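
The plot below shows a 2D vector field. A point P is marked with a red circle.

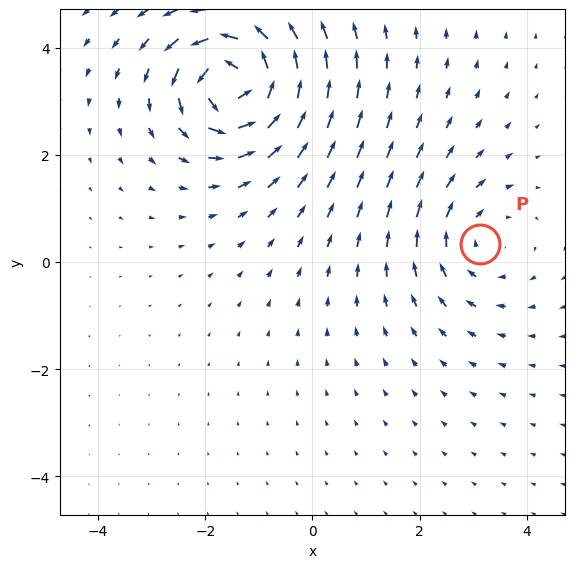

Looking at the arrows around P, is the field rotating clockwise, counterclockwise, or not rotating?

Near P at (3.1, 0.3) the arrows circulate clockwise. The curl (z-component) there is about -3; negative curl means clockwise rotation.

clockwise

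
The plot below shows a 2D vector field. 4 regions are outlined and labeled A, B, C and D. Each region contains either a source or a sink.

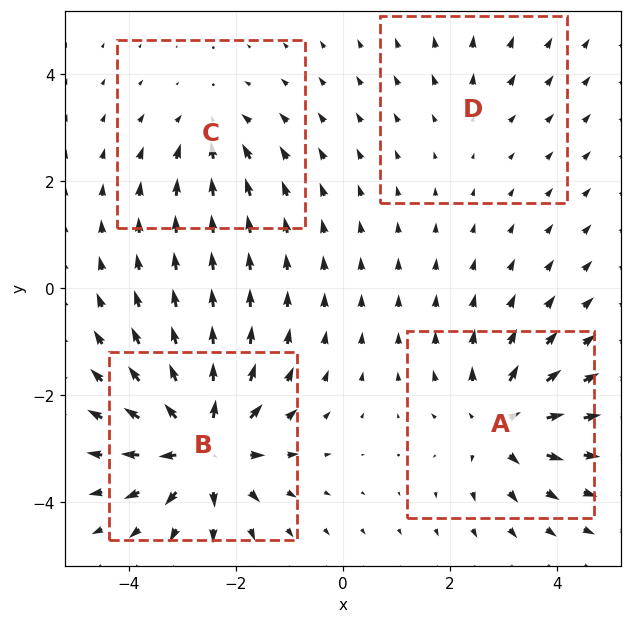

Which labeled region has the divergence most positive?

B

Divergence at each region's feature centre — A: about +6, B: about +8, C: about -4, D: about +2. Region B is most positive.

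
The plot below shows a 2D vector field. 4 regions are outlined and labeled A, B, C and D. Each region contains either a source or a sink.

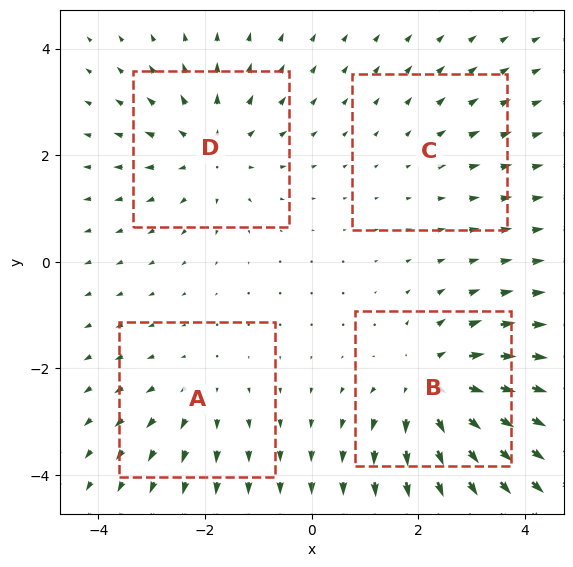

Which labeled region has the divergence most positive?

Divergence at each region's feature centre — A: about +3, B: about +6, C: about +2, D: about +4. Region B is most positive.

B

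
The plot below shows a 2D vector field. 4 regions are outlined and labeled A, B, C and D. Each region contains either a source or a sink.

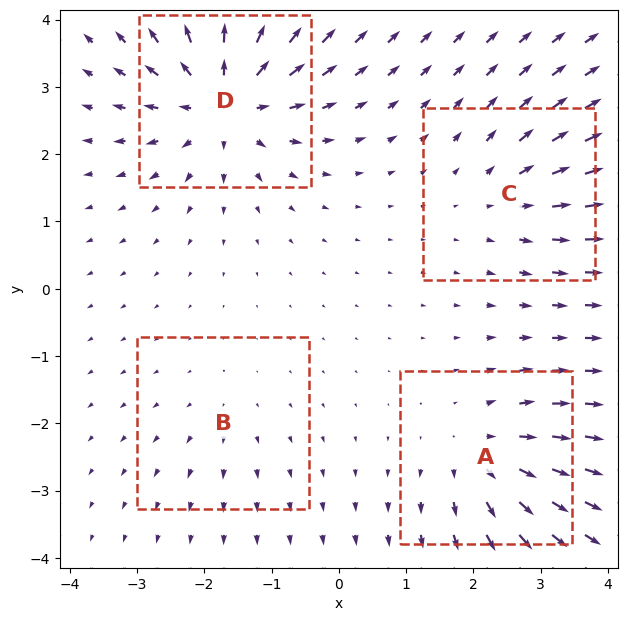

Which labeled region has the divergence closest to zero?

Divergence at each region's feature centre — A: about +5, B: about +2, C: about +4, D: about +8. Region B is closest to zero.

B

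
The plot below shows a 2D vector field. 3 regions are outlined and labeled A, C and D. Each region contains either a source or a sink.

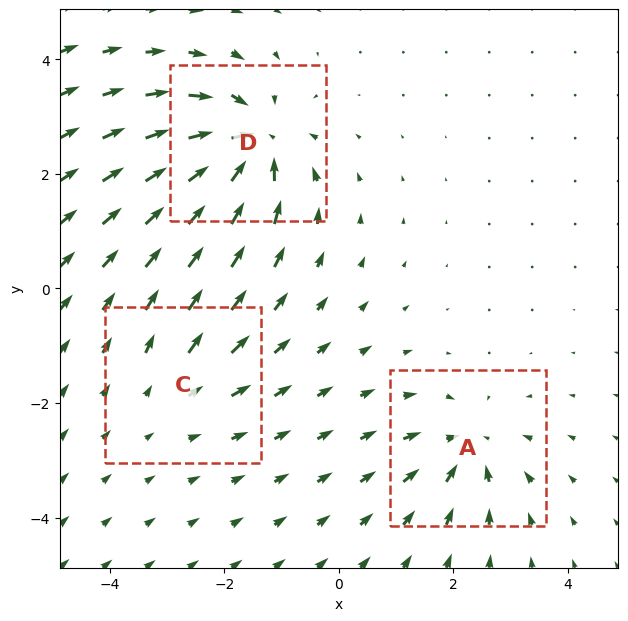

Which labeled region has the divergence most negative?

D

Divergence at each region's feature centre — A: about -4, C: about +2, D: about -6. Region D is most negative.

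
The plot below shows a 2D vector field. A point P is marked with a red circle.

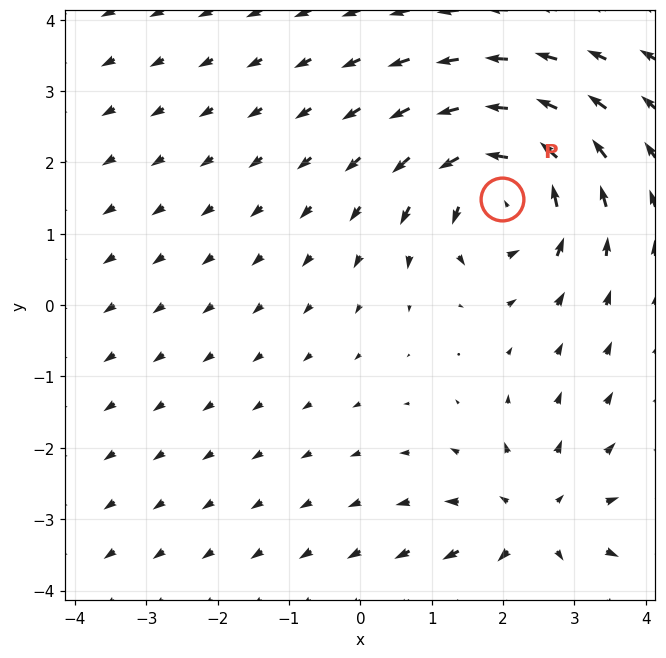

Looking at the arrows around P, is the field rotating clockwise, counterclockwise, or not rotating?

counterclockwise

Near P at (2.0, 1.5) the arrows circulate counterclockwise. The curl (z-component) there is about +6; positive curl means counterclockwise rotation.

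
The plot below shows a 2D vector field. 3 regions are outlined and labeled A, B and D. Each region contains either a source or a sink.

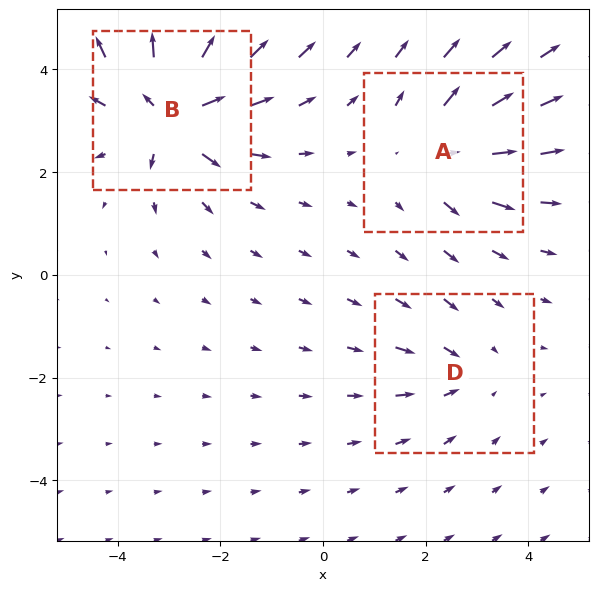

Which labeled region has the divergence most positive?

Divergence at each region's feature centre — A: about +4, B: about +6, D: about -2. Region B is most positive.

B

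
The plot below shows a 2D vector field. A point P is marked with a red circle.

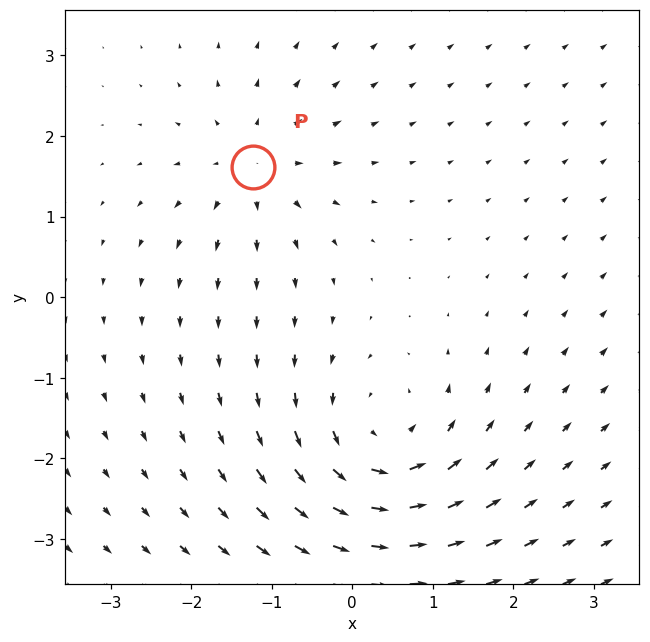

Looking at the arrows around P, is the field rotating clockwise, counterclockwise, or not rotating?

not rotating

Near P at (-1.2, 1.6) the arrows show no circulation. The curl there is ≈0.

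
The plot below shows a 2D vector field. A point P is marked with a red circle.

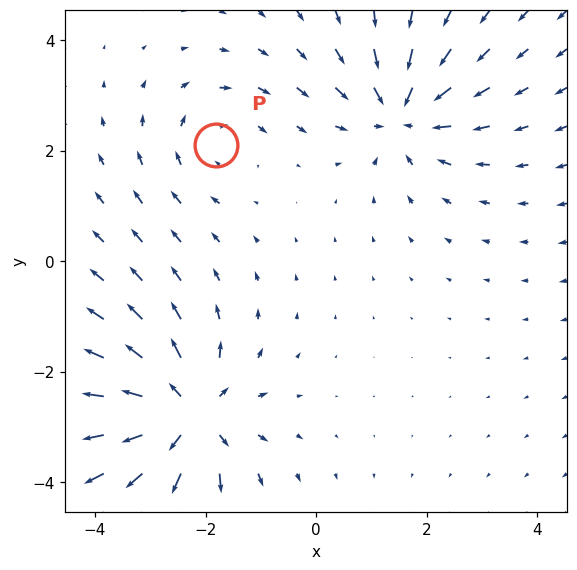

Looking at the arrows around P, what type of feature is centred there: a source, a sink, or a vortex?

vortex

At P (-1.8, 2.1) the arrows circulate clockwise. Divergence ≈0, curl about -3 — near-zero divergence with nonzero curl is a vortex.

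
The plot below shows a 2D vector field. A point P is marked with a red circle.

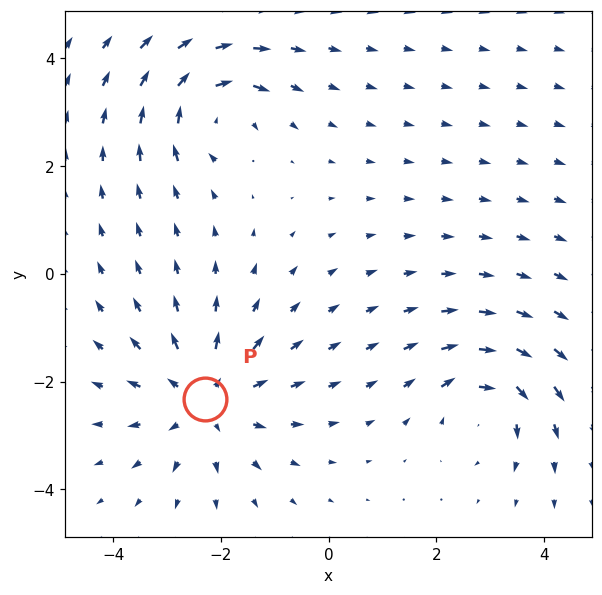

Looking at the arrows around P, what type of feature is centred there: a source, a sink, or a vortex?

At P (-2.3, -2.3) the arrows spread outward. Divergence about +4, curl ≈0 — positive divergence with near-zero curl is a source.

source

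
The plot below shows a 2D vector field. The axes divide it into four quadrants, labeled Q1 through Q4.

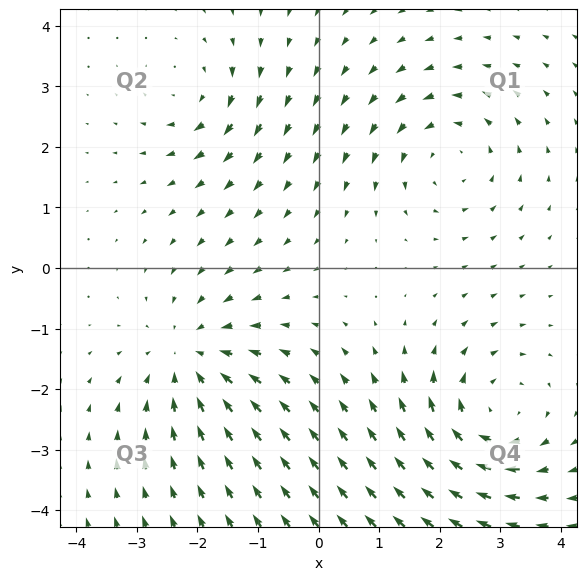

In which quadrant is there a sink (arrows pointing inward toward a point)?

Q3

The sink sits at approximately (-2.1, -1.5), which lies in quadrant Q3. The divergence there is about -4, negative as expected for a sink.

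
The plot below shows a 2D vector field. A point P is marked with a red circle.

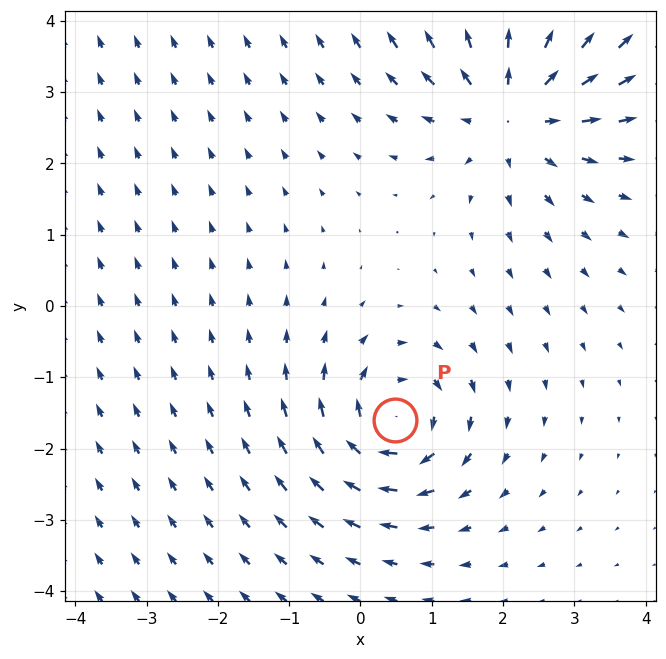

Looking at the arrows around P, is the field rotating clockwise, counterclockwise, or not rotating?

clockwise

Near P at (0.5, -1.6) the arrows circulate clockwise. The curl (z-component) there is about -5; negative curl means clockwise rotation.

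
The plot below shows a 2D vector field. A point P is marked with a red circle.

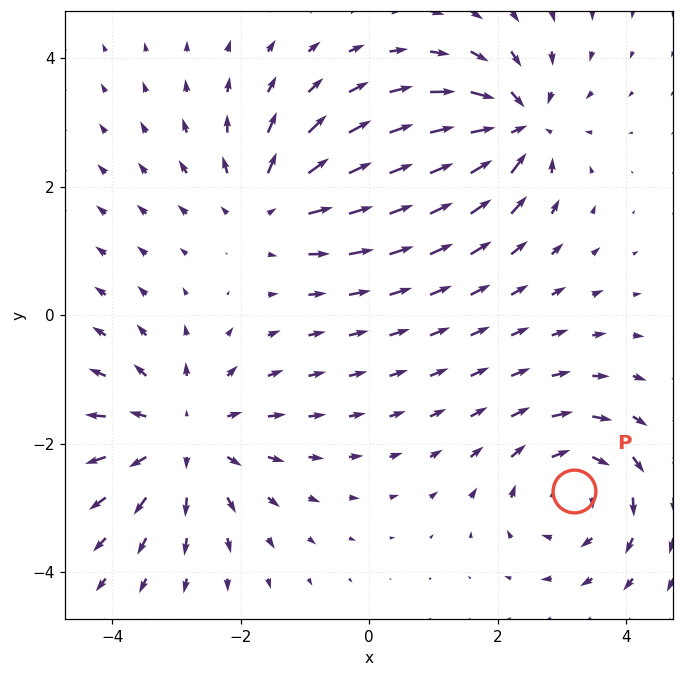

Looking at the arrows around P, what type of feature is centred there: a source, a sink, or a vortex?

At P (3.2, -2.7) the arrows circulate clockwise. Divergence ≈0, curl about -4 — near-zero divergence with nonzero curl is a vortex.

vortex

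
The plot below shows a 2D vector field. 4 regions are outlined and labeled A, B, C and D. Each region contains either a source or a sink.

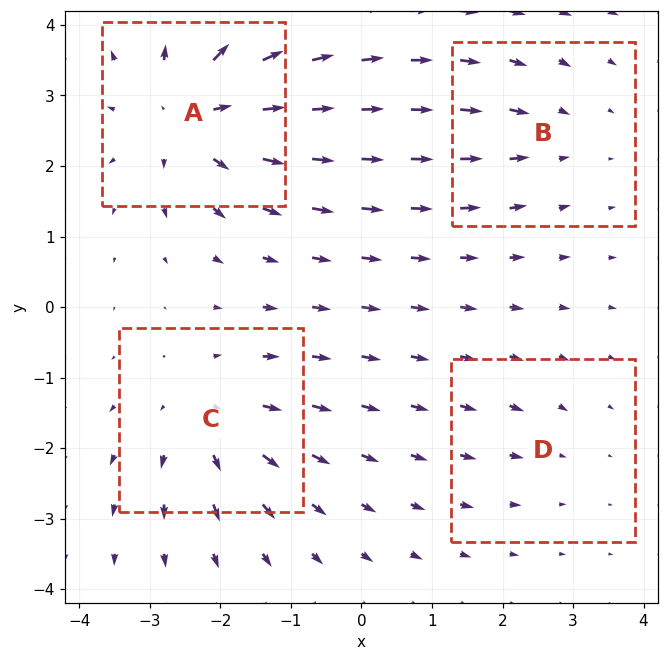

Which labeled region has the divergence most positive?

Divergence at each region's feature centre — A: about +7, B: about -3, C: about +5, D: about -2. Region A is most positive.

A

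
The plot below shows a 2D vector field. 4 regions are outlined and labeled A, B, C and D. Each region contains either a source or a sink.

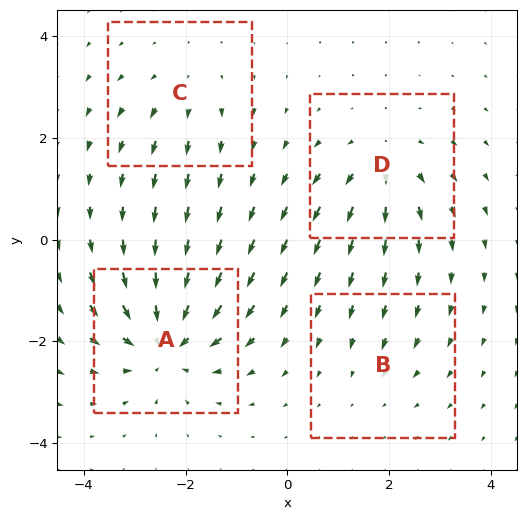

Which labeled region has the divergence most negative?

A

Divergence at each region's feature centre — A: about -7, B: about -2, C: about +3, D: about +5. Region A is most negative.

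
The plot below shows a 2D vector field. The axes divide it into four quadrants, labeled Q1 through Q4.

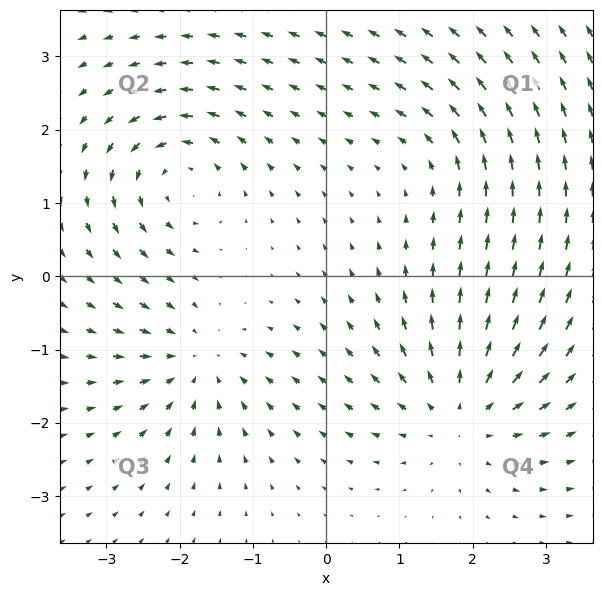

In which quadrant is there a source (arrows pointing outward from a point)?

The source sits at approximately (1.8, -1.9), which lies in quadrant Q4. The divergence there is about +5, positive as expected for a source.

Q4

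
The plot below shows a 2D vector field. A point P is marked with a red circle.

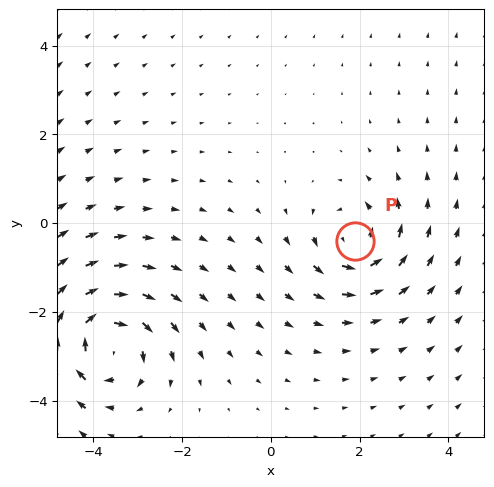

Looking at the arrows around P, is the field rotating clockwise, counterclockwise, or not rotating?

Near P at (1.9, -0.4) the arrows circulate counterclockwise. The curl (z-component) there is about +4; positive curl means counterclockwise rotation.

counterclockwise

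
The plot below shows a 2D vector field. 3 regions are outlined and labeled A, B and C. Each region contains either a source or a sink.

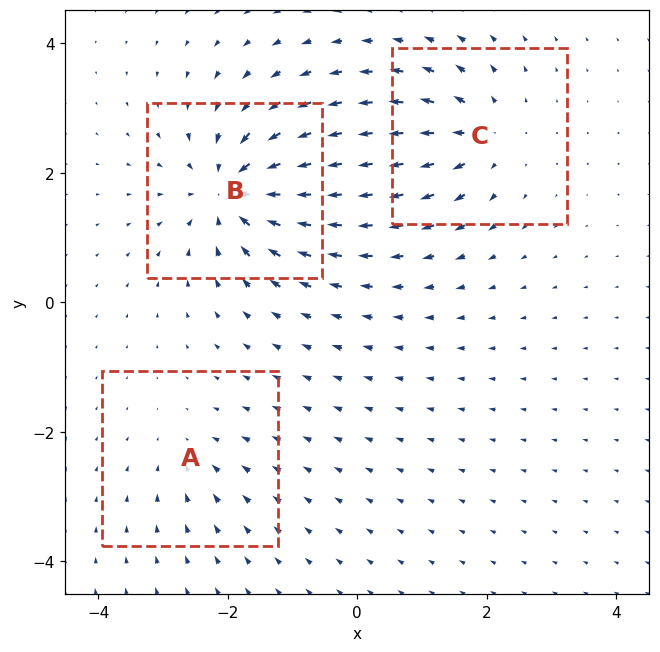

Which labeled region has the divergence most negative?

Divergence at each region's feature centre — A: about -2, B: about -6, C: about +4. Region B is most negative.

B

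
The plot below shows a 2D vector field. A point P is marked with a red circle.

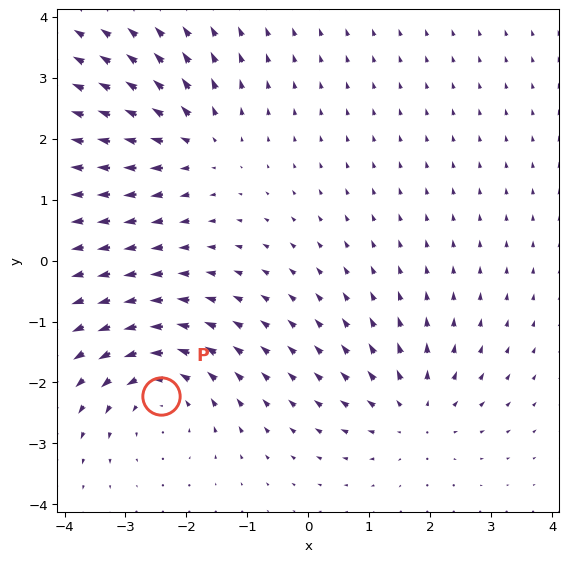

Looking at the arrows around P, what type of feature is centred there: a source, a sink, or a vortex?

vortex

At P (-2.4, -2.2) the arrows circulate counterclockwise. Divergence ≈0, curl about +5 — near-zero divergence with nonzero curl is a vortex.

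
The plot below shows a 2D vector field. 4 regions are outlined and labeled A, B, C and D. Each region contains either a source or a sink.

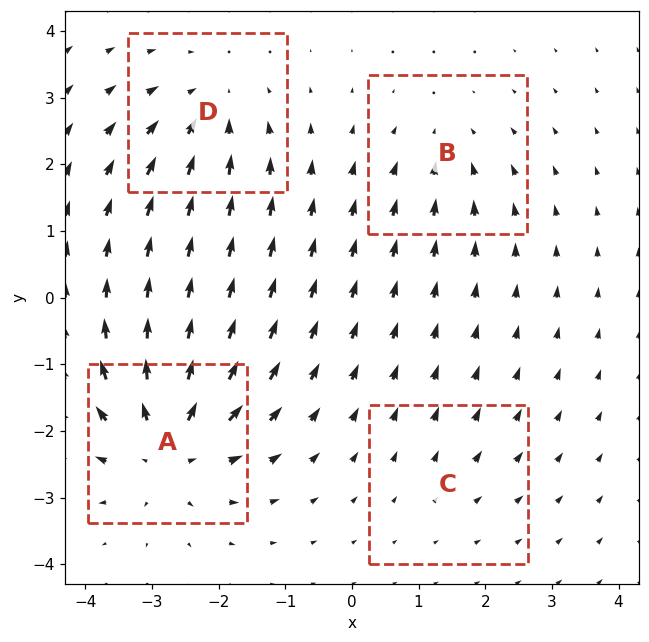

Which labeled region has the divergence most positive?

Divergence at each region's feature centre — A: about +7, B: about -3, C: about +2, D: about -5. Region A is most positive.

A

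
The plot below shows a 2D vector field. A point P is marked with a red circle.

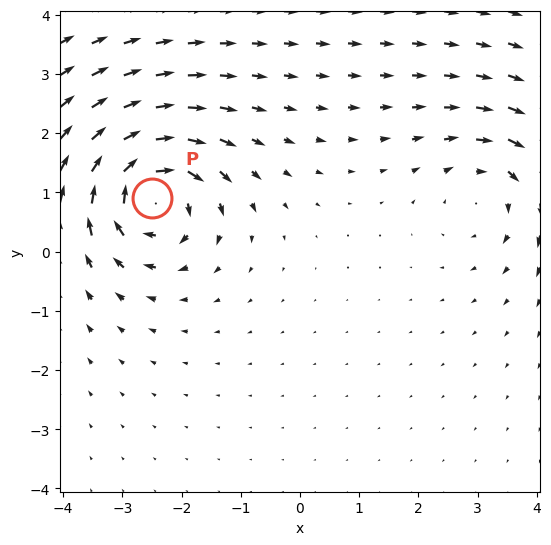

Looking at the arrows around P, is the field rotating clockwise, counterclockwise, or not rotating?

clockwise

Near P at (-2.5, 0.9) the arrows circulate clockwise. The curl (z-component) there is about -7; negative curl means clockwise rotation.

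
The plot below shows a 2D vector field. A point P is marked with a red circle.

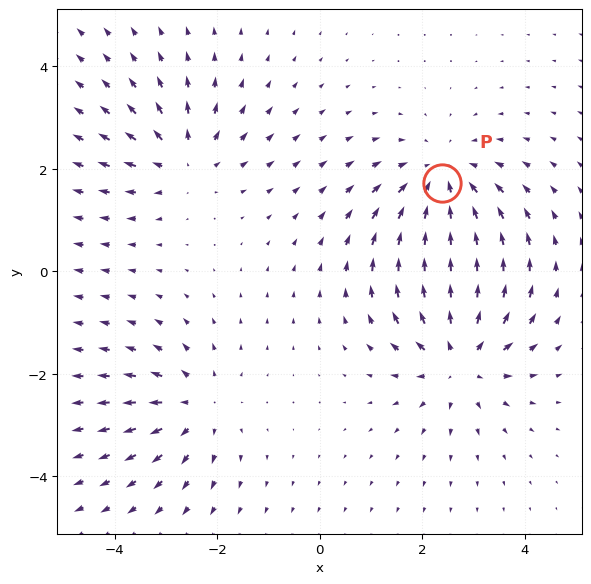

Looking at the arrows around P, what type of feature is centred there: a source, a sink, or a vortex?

sink

At P (2.4, 1.7) the arrows converge inward. Divergence about -4, curl ≈0 — negative divergence with near-zero curl is a sink.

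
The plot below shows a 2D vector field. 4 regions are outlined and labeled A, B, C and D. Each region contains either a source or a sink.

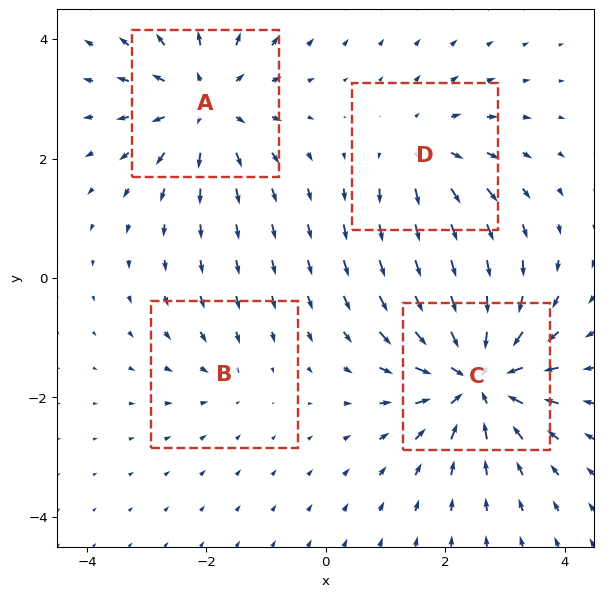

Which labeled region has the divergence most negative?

C

Divergence at each region's feature centre — A: about +5, B: about -2, C: about -7, D: about +4. Region C is most negative.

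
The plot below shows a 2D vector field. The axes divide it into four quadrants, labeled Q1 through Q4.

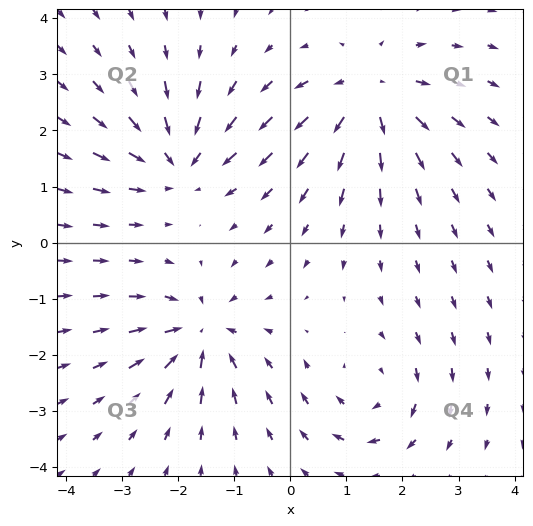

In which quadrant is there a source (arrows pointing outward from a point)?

Q1

The source sits at approximately (1.4, 2.6), which lies in quadrant Q1. The divergence there is about +5, positive as expected for a source.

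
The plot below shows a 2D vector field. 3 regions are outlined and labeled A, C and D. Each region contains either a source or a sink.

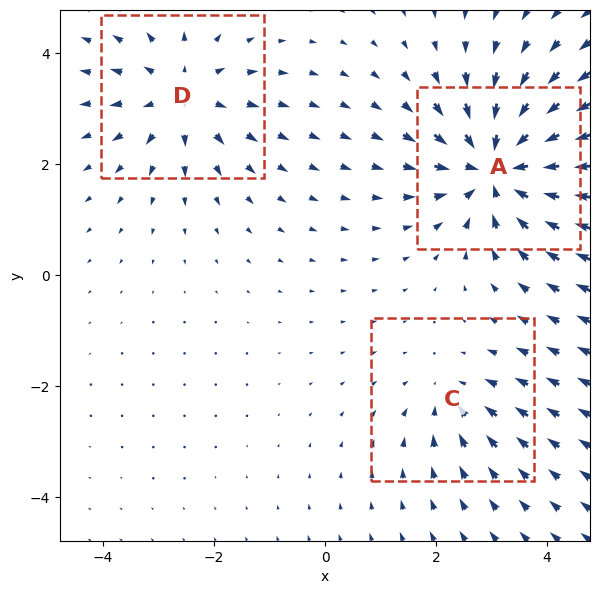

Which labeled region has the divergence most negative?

A

Divergence at each region's feature centre — A: about -5, C: about -2, D: about +3. Region A is most negative.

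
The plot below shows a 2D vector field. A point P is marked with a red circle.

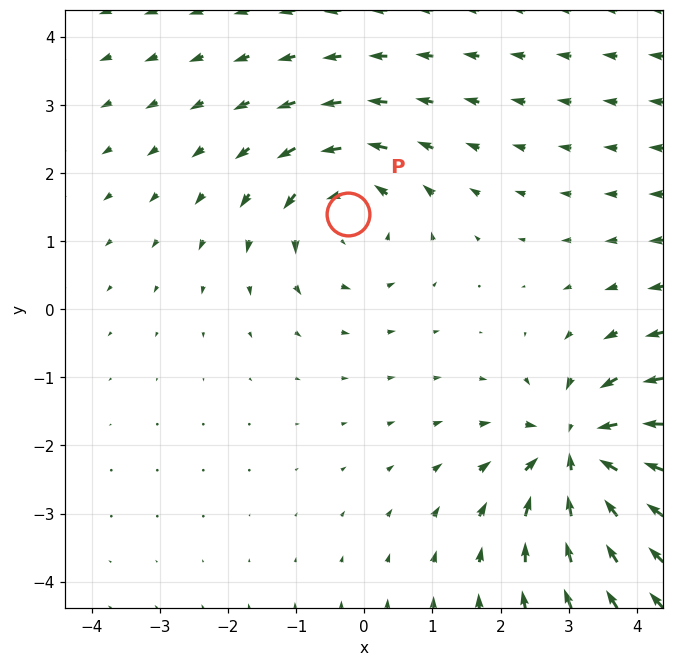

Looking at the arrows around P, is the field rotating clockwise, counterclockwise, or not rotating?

counterclockwise

Near P at (-0.2, 1.4) the arrows circulate counterclockwise. The curl (z-component) there is about +3; positive curl means counterclockwise rotation.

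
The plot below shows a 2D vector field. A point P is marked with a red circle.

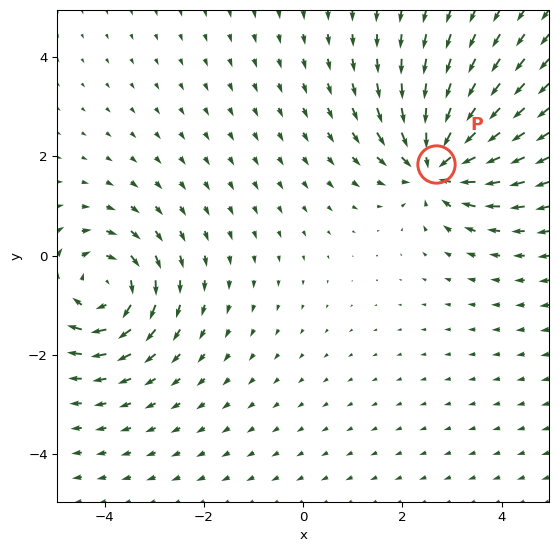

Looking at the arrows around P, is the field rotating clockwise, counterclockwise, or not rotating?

Near P at (2.7, 1.8) the arrows show no circulation. The curl there is ≈0.

not rotating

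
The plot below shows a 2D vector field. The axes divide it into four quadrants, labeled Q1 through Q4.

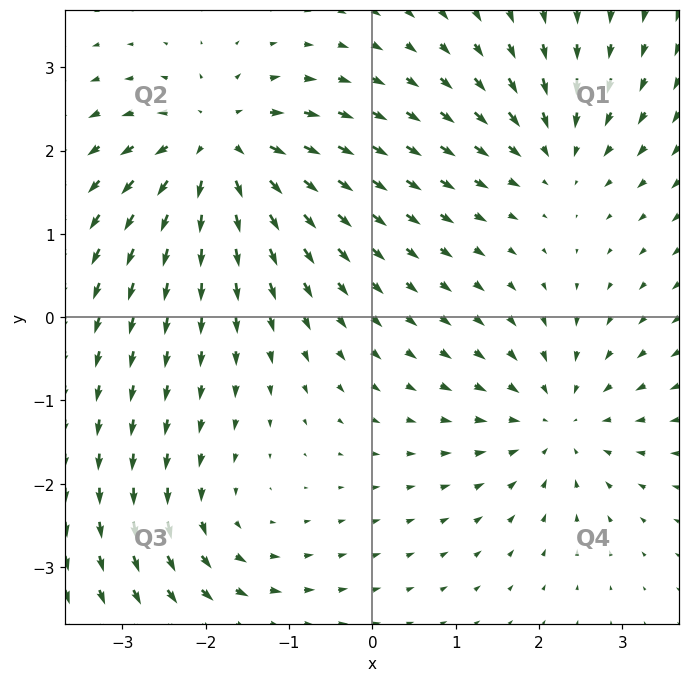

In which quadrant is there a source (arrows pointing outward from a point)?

The source sits at approximately (-1.8, 2.0), which lies in quadrant Q2. The divergence there is about +7, positive as expected for a source.

Q2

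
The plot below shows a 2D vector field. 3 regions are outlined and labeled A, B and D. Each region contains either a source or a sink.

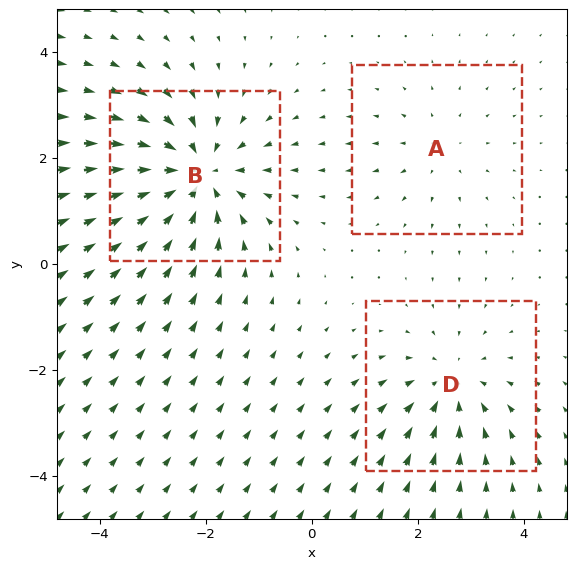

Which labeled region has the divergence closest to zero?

A

Divergence at each region's feature centre — A: about +2, B: about -5, D: about -3. Region A is closest to zero.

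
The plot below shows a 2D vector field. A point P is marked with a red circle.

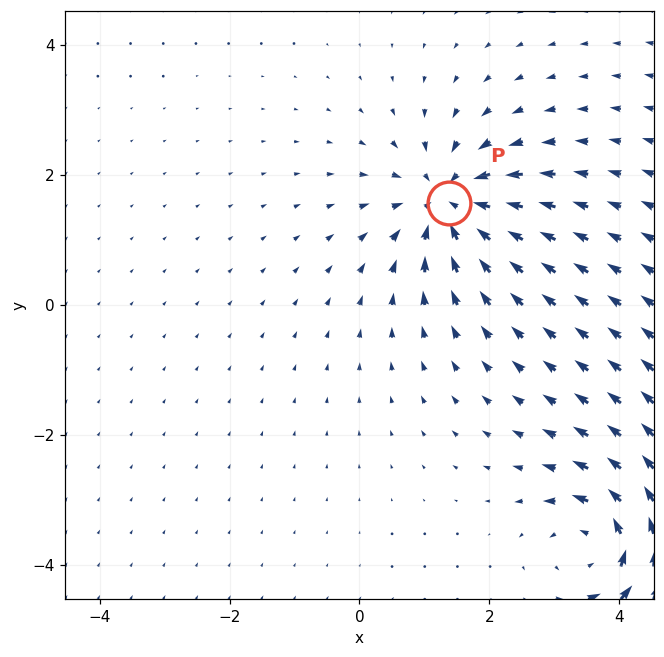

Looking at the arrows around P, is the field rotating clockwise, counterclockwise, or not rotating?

not rotating

Near P at (1.4, 1.6) the arrows show no circulation. The curl there is ≈0.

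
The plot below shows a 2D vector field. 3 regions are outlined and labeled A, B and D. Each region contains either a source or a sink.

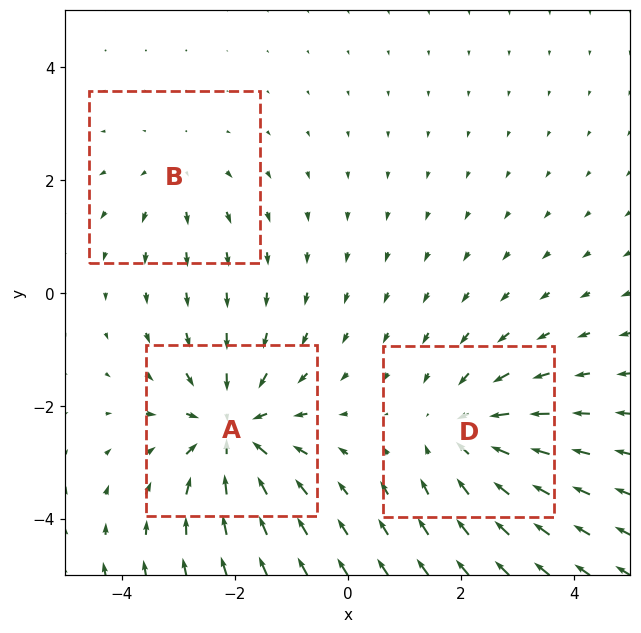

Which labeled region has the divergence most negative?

Divergence at each region's feature centre — A: about -4, B: about +2, D: about -3. Region A is most negative.

A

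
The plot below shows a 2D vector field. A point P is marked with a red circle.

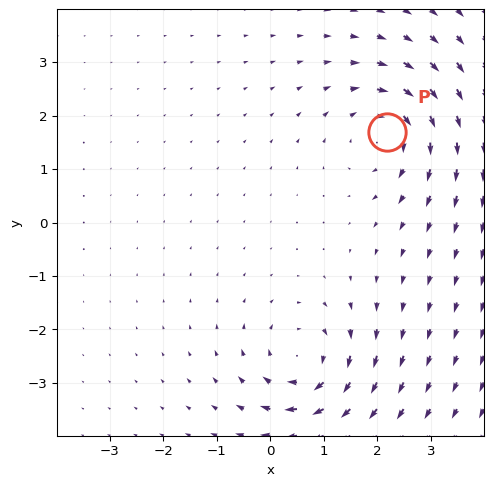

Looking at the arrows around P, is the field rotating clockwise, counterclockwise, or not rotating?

Near P at (2.2, 1.7) the arrows circulate clockwise. The curl (z-component) there is about -5; negative curl means clockwise rotation.

clockwise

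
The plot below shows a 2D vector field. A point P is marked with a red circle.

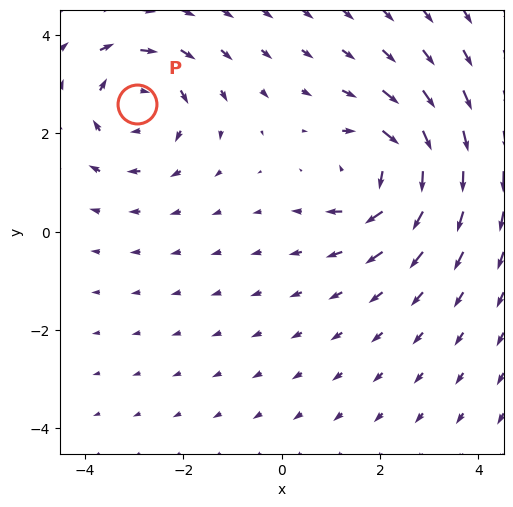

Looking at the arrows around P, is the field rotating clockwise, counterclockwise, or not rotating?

clockwise

Near P at (-2.9, 2.6) the arrows circulate clockwise. The curl (z-component) there is about -3; negative curl means clockwise rotation.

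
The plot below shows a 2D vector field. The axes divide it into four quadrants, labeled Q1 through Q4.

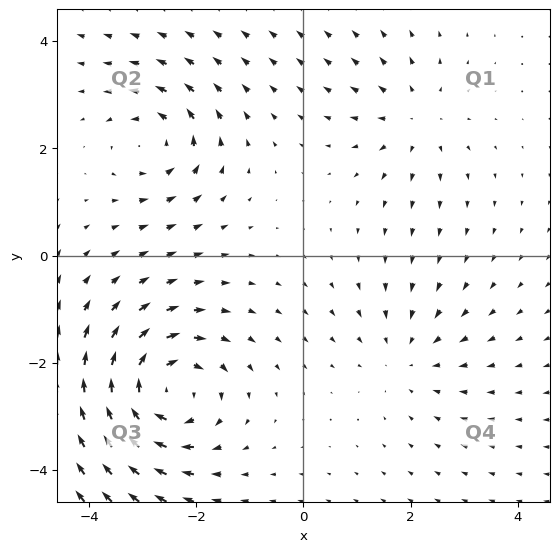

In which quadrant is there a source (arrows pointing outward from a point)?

The source sits at approximately (2.1, 2.5), which lies in quadrant Q1. The divergence there is about +3, positive as expected for a source.

Q1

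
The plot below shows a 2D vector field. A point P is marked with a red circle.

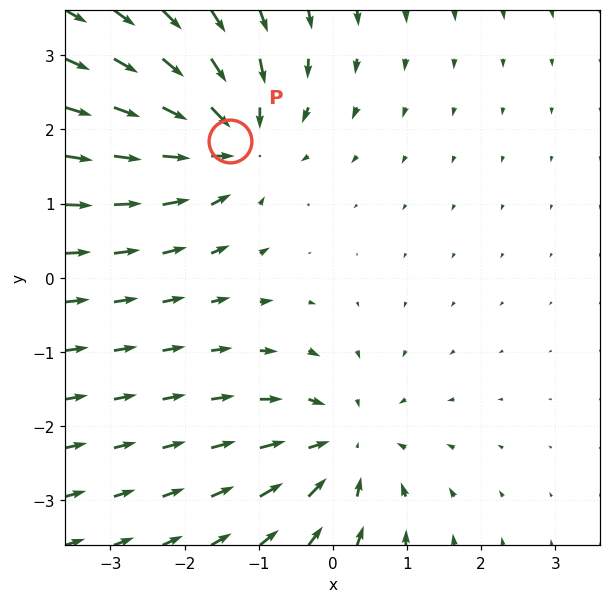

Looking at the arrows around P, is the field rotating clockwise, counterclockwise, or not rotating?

Near P at (-1.4, 1.8) the arrows show no circulation. The curl there is ≈0.

not rotating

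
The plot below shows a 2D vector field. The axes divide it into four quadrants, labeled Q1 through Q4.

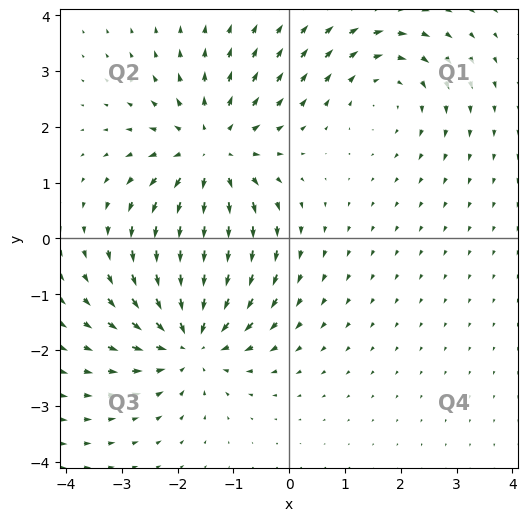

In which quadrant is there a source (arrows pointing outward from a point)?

The source sits at approximately (-1.4, 1.5), which lies in quadrant Q2. The divergence there is about +3, positive as expected for a source.

Q2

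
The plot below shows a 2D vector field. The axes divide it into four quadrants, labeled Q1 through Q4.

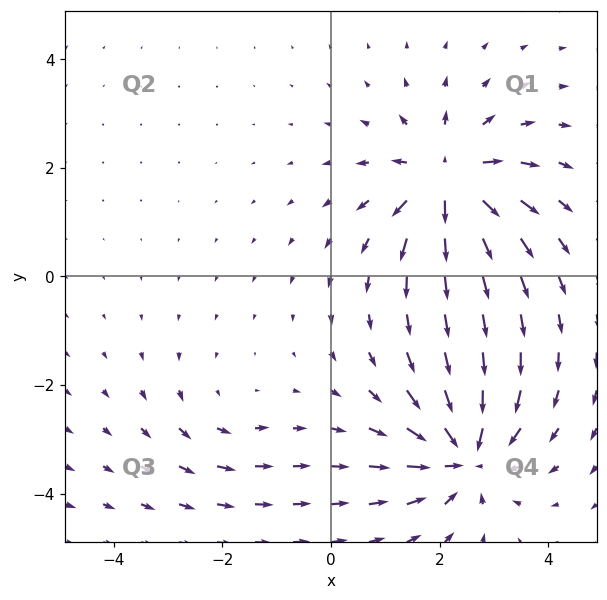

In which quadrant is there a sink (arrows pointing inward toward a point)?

The sink sits at approximately (2.5, -3.3), which lies in quadrant Q4. The divergence there is about -6, negative as expected for a sink.

Q4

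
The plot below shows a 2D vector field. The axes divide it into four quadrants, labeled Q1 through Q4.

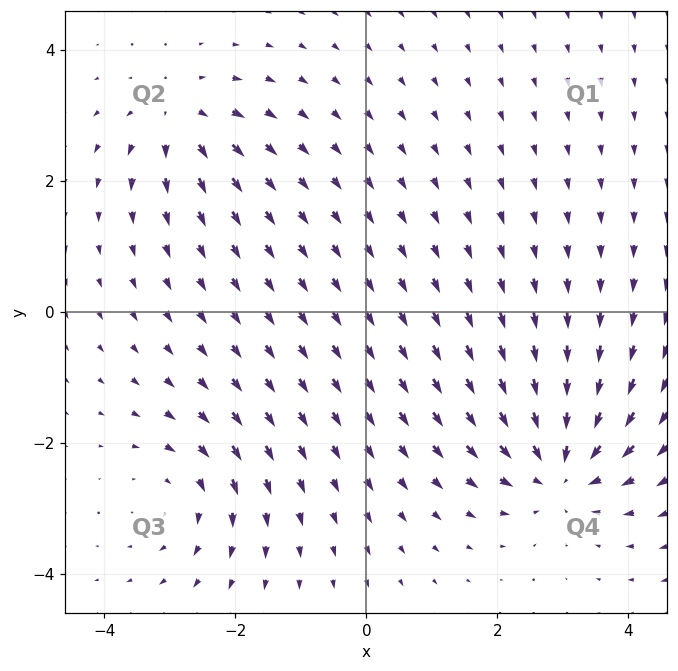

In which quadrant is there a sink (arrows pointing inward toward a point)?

Q4

The sink sits at approximately (2.9, -2.4), which lies in quadrant Q4. The divergence there is about -5, negative as expected for a sink.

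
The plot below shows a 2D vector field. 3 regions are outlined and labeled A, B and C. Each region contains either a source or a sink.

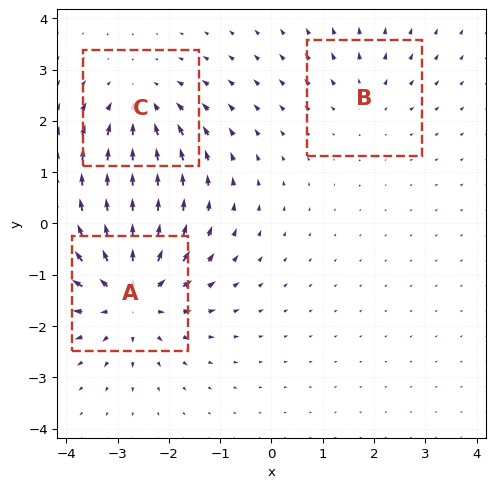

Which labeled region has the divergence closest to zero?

Divergence at each region's feature centre — A: about +5, B: about +2, C: about -3. Region B is closest to zero.

B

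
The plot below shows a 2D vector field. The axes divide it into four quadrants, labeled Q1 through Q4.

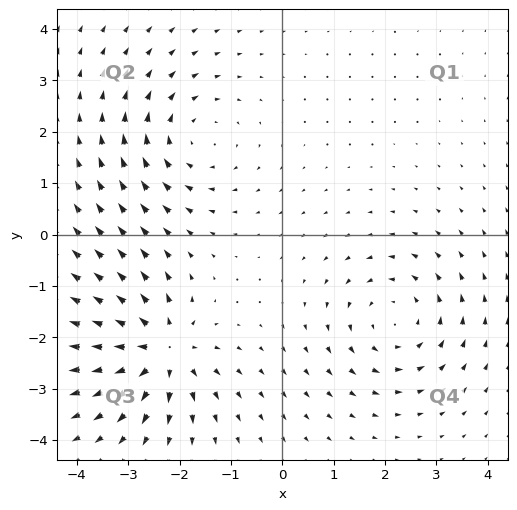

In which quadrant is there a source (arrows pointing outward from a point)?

Q3

The source sits at approximately (-2.4, -2.3), which lies in quadrant Q3. The divergence there is about +5, positive as expected for a source.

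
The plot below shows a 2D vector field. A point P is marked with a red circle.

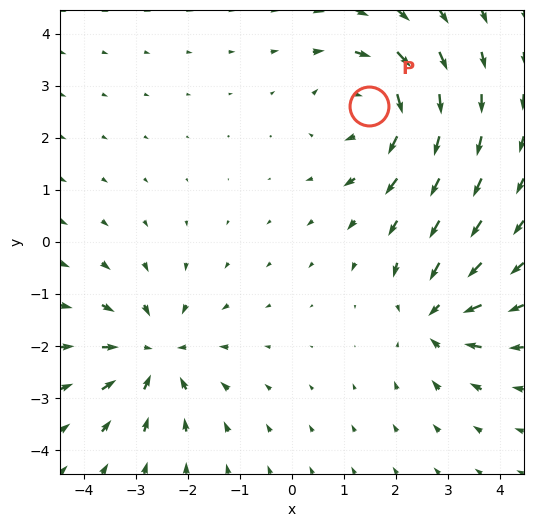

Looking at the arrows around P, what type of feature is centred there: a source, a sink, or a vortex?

vortex

At P (1.5, 2.6) the arrows circulate clockwise. Divergence ≈0, curl about -4 — near-zero divergence with nonzero curl is a vortex.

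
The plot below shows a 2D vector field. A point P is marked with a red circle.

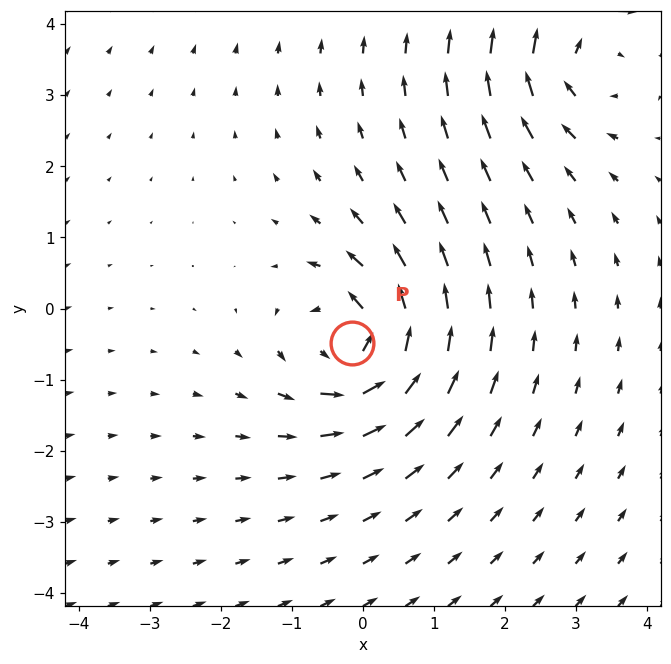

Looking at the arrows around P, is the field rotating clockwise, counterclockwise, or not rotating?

Near P at (-0.1, -0.5) the arrows circulate counterclockwise. The curl (z-component) there is about +6; positive curl means counterclockwise rotation.

counterclockwise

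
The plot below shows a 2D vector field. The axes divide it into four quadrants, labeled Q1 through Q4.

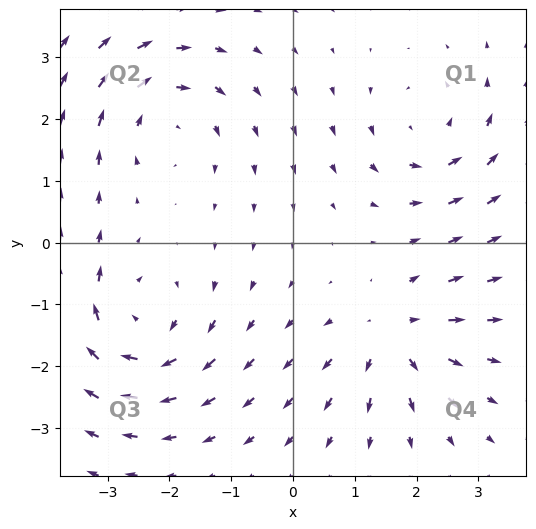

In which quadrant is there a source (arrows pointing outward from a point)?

The source sits at approximately (1.6, -1.5), which lies in quadrant Q4. The divergence there is about +4, positive as expected for a source.

Q4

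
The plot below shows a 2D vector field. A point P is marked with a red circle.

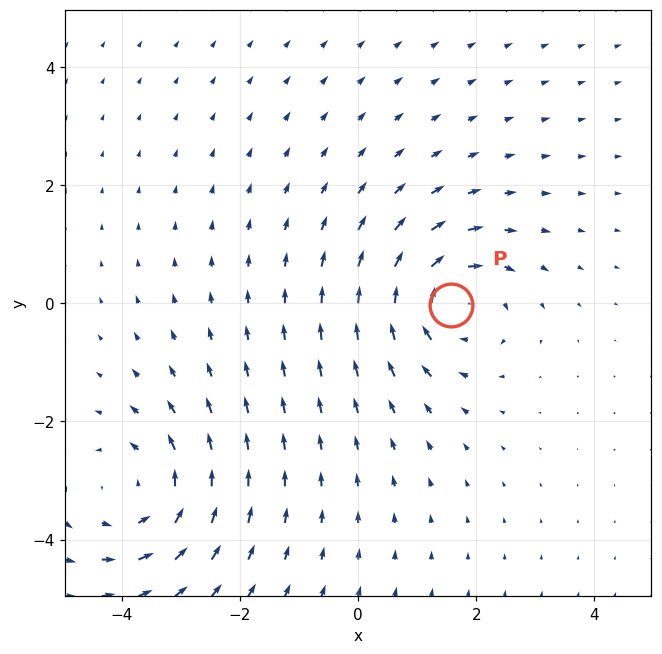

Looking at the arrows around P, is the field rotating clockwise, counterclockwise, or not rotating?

Near P at (1.6, -0.0) the arrows circulate clockwise. The curl (z-component) there is about -5; negative curl means clockwise rotation.

clockwise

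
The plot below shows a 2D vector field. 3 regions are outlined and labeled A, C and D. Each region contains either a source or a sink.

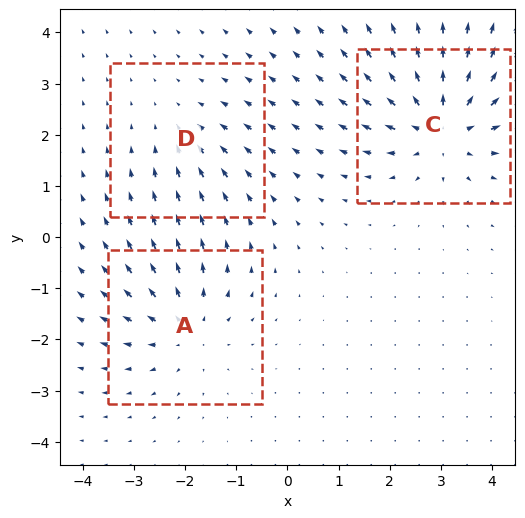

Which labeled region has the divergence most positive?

Divergence at each region's feature centre — A: about +3, C: about +5, D: about -2. Region C is most positive.

C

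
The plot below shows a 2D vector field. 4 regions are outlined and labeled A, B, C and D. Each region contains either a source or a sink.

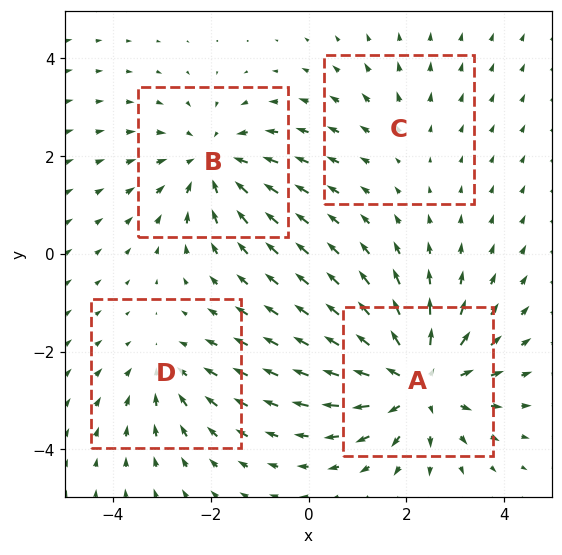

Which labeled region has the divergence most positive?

A

Divergence at each region's feature centre — A: about +6, B: about -4, C: about +2, D: about -3. Region A is most positive.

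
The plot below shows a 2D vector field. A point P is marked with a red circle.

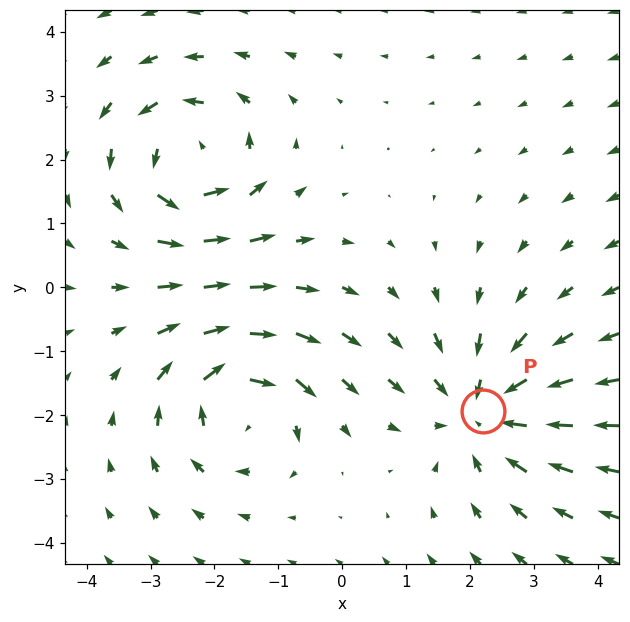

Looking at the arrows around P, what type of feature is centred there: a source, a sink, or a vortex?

At P (2.2, -1.9) the arrows converge inward. Divergence about -3, curl ≈0 — negative divergence with near-zero curl is a sink.

sink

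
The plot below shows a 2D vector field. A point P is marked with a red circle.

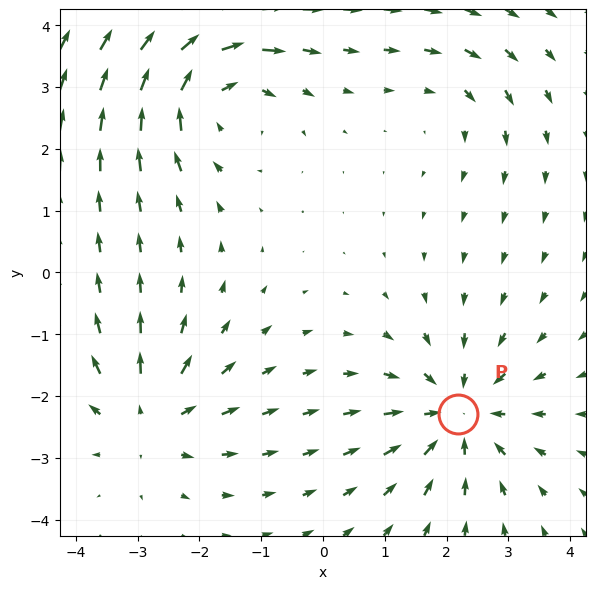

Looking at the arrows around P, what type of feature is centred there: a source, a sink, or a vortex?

sink

At P (2.2, -2.3) the arrows converge inward. Divergence about -5, curl ≈0 — negative divergence with near-zero curl is a sink.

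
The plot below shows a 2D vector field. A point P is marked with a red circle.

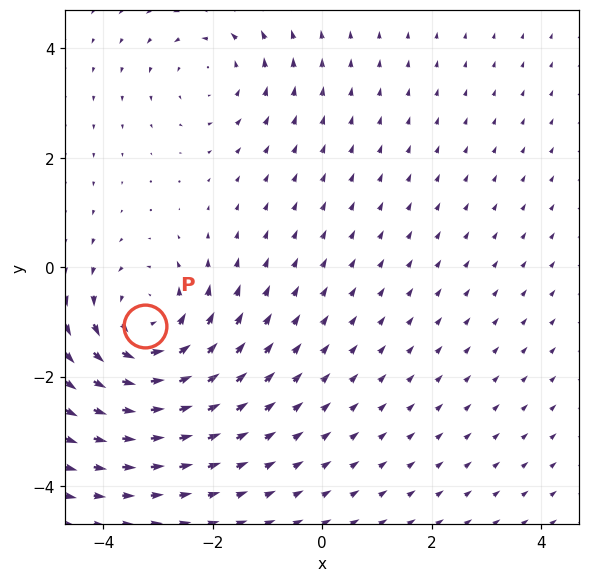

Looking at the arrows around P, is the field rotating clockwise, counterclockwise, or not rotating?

counterclockwise

Near P at (-3.2, -1.1) the arrows circulate counterclockwise. The curl (z-component) there is about +4; positive curl means counterclockwise rotation.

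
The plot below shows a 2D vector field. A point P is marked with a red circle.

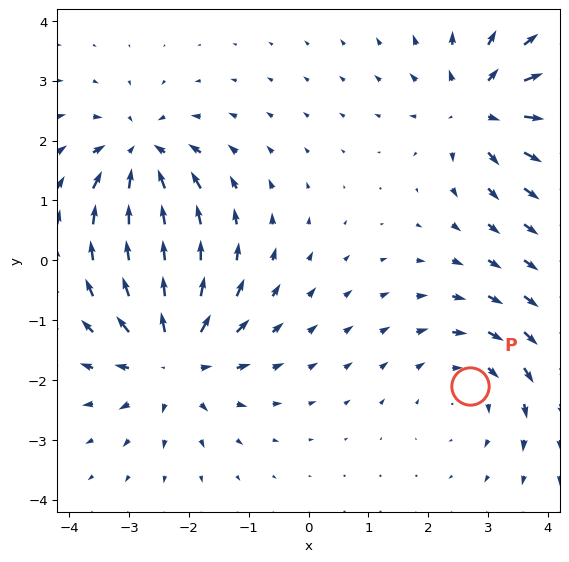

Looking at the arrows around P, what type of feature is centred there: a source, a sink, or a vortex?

vortex

At P (2.7, -2.1) the arrows circulate clockwise. Divergence ≈0, curl about -3 — near-zero divergence with nonzero curl is a vortex.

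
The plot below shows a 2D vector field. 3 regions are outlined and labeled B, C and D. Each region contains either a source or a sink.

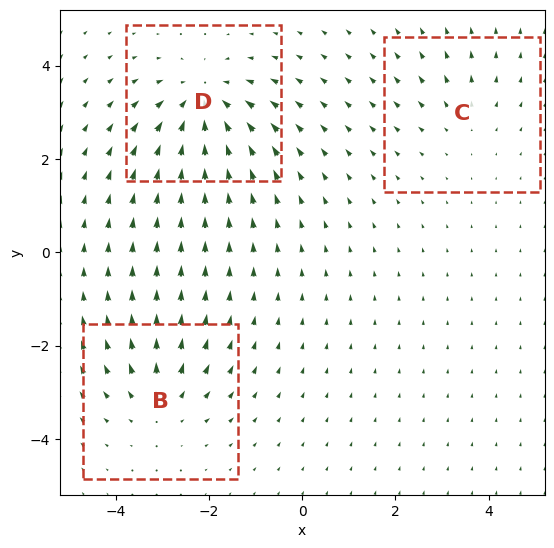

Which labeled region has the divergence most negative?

Divergence at each region's feature centre — B: about +3, C: about +2, D: about -5. Region D is most negative.

D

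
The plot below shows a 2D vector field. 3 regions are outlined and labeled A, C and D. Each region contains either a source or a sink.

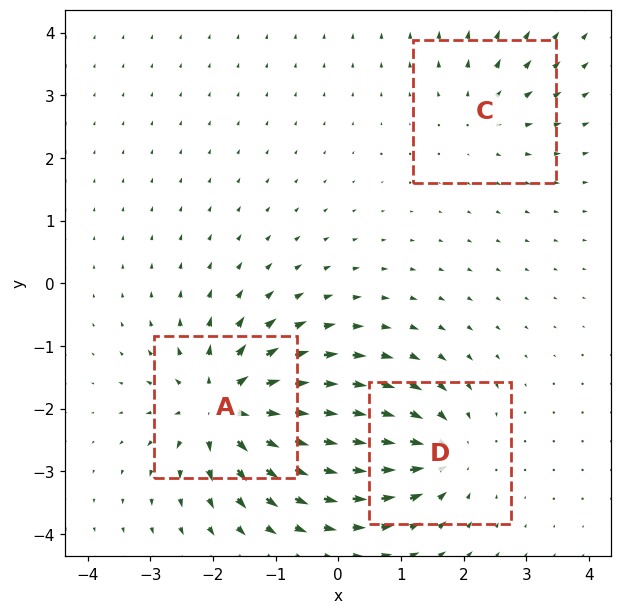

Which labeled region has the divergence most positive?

Divergence at each region's feature centre — A: about +6, C: about +2, D: about -4. Region A is most positive.

A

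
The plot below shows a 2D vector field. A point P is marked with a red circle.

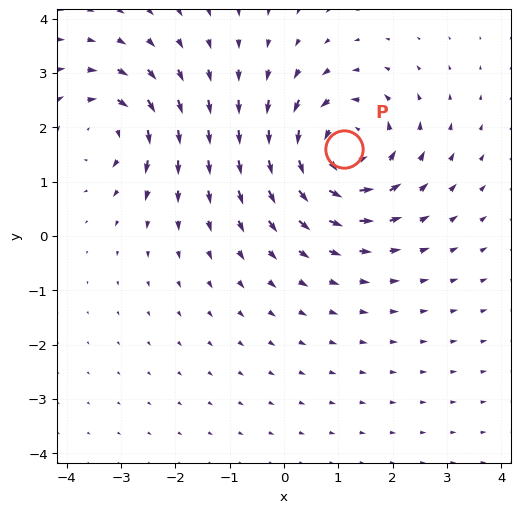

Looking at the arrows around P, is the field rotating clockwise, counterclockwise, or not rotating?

counterclockwise

Near P at (1.1, 1.6) the arrows circulate counterclockwise. The curl (z-component) there is about +6; positive curl means counterclockwise rotation.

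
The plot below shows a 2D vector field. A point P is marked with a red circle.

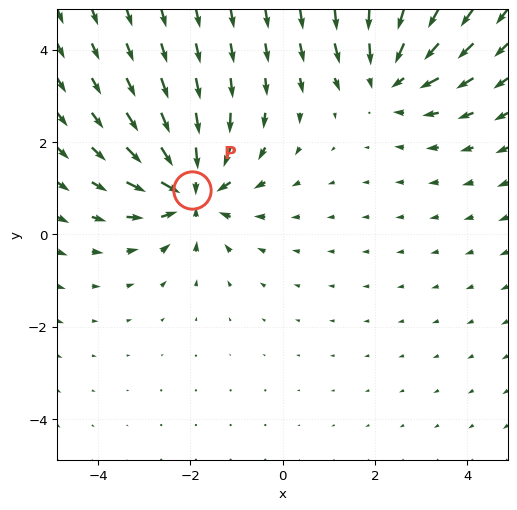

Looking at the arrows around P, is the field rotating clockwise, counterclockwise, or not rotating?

not rotating

Near P at (-2.0, 1.0) the arrows show no circulation. The curl there is ≈0.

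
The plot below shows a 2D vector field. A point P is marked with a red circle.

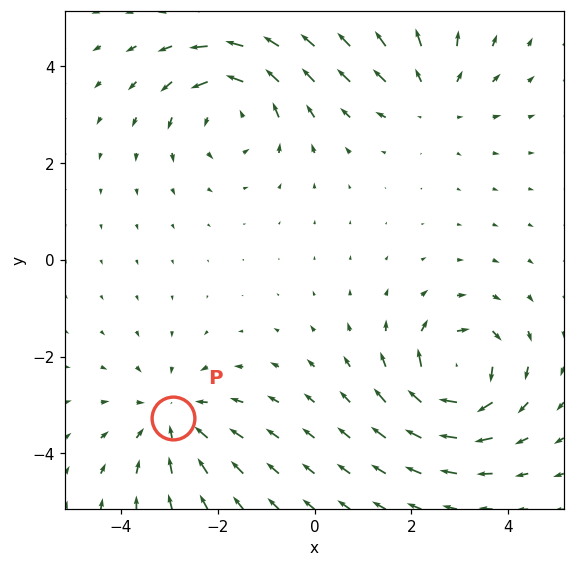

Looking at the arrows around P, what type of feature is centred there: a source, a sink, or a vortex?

At P (-2.9, -3.3) the arrows converge inward. Divergence about -3, curl ≈0 — negative divergence with near-zero curl is a sink.

sink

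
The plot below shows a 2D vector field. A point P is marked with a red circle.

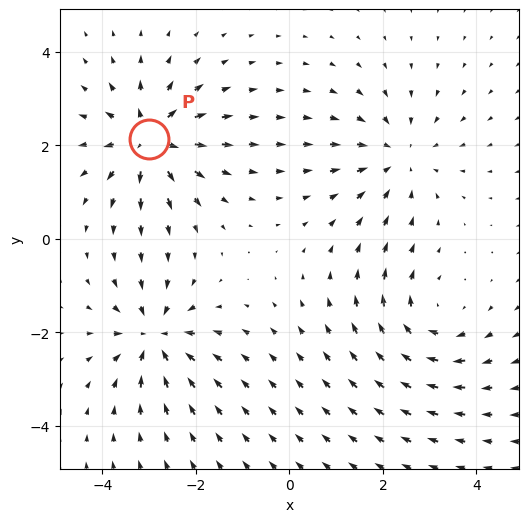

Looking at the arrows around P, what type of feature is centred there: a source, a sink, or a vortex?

source

At P (-3.0, 2.1) the arrows spread outward. Divergence about +7, curl ≈0 — positive divergence with near-zero curl is a source.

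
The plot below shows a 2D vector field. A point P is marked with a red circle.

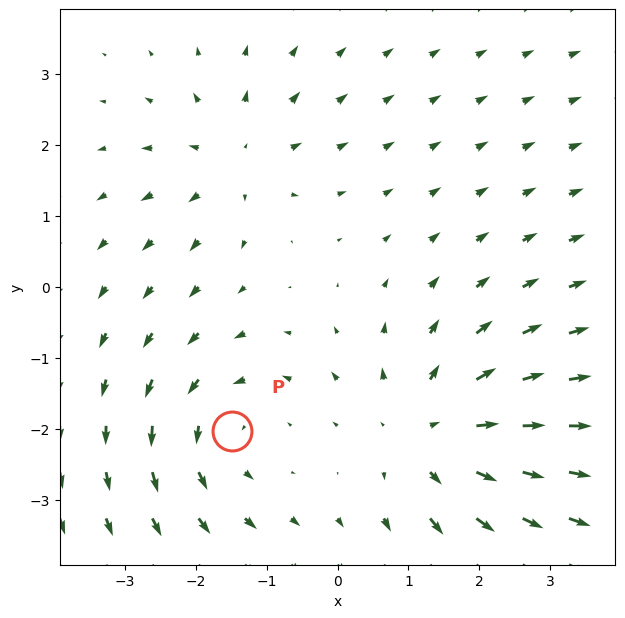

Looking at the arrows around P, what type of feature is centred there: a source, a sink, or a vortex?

vortex

At P (-1.5, -2.0) the arrows circulate counterclockwise. Divergence ≈0, curl about +3 — near-zero divergence with nonzero curl is a vortex.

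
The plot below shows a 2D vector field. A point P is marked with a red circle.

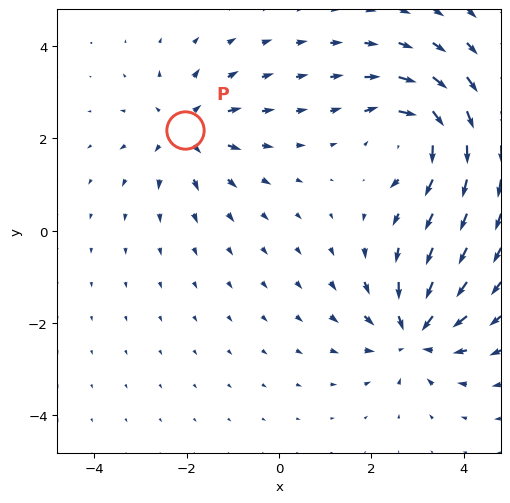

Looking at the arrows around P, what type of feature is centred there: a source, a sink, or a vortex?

source

At P (-2.0, 2.2) the arrows spread outward. Divergence about +3, curl ≈0 — positive divergence with near-zero curl is a source.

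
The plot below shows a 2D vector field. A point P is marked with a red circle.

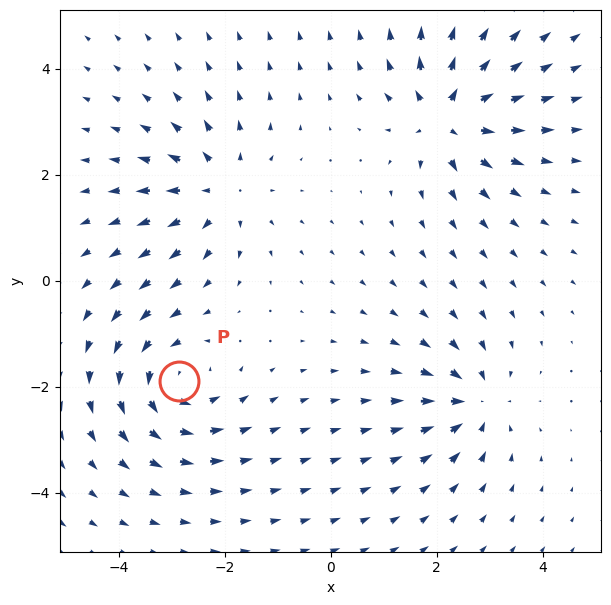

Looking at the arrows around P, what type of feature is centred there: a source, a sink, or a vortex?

vortex

At P (-2.9, -1.9) the arrows circulate counterclockwise. Divergence ≈0, curl about +5 — near-zero divergence with nonzero curl is a vortex.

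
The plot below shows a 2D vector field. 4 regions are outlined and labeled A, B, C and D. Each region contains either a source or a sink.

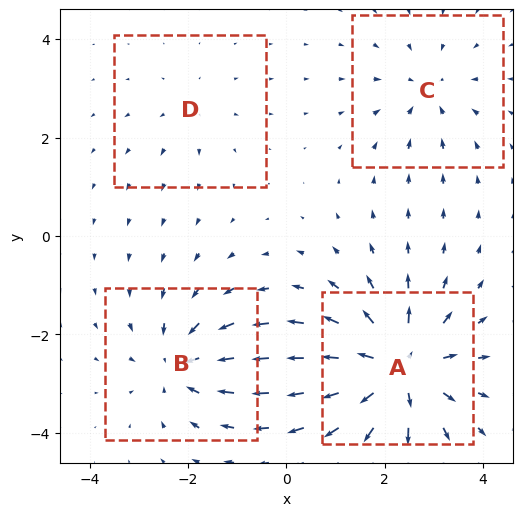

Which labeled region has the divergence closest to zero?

D

Divergence at each region's feature centre — A: about +8, B: about -5, C: about -4, D: about +2. Region D is closest to zero.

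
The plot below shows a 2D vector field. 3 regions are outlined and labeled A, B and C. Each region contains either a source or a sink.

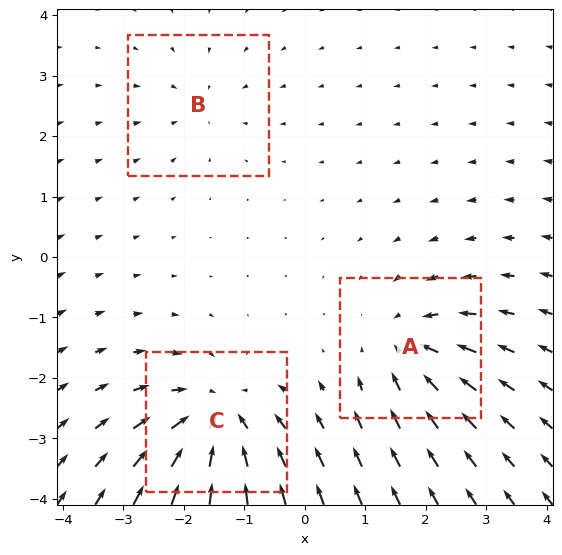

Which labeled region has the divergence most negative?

C

Divergence at each region's feature centre — A: about -4, B: about -2, C: about -6. Region C is most negative.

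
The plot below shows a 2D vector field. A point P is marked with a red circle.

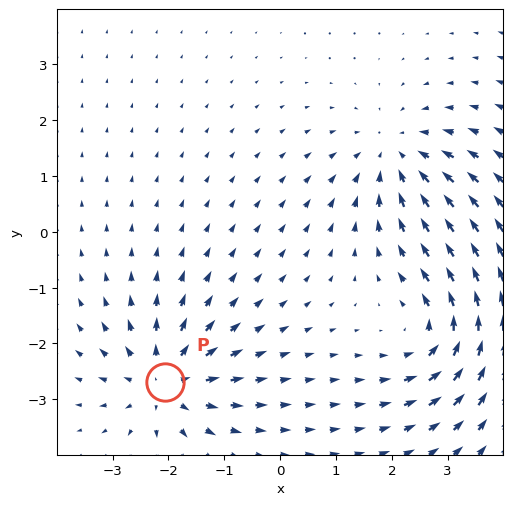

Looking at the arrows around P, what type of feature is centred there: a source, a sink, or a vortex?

source

At P (-2.1, -2.7) the arrows spread outward. Divergence about +6, curl ≈0 — positive divergence with near-zero curl is a source.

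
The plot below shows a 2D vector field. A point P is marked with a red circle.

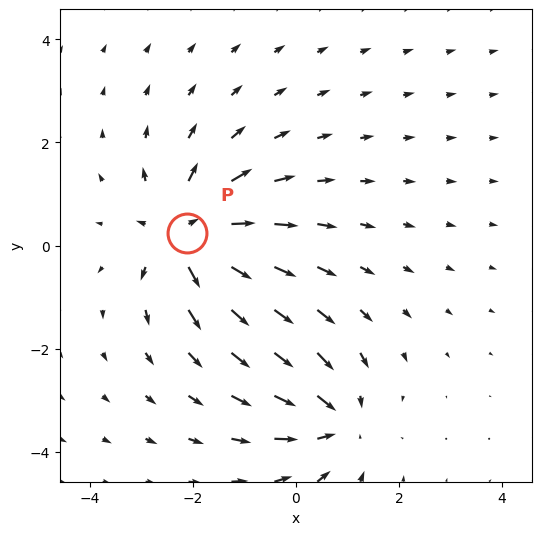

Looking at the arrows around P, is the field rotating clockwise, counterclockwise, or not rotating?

Near P at (-2.1, 0.2) the arrows show no circulation. The curl there is ≈0.

not rotating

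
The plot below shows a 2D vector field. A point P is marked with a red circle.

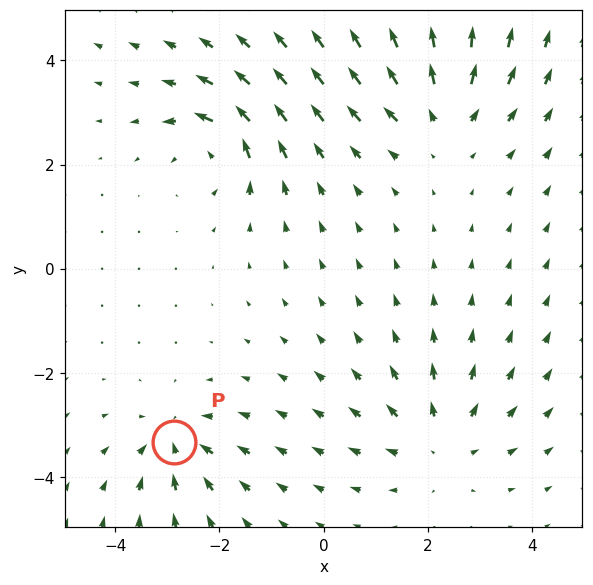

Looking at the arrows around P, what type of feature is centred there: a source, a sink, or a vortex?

At P (-2.9, -3.3) the arrows converge inward. Divergence about -4, curl ≈0 — negative divergence with near-zero curl is a sink.

sink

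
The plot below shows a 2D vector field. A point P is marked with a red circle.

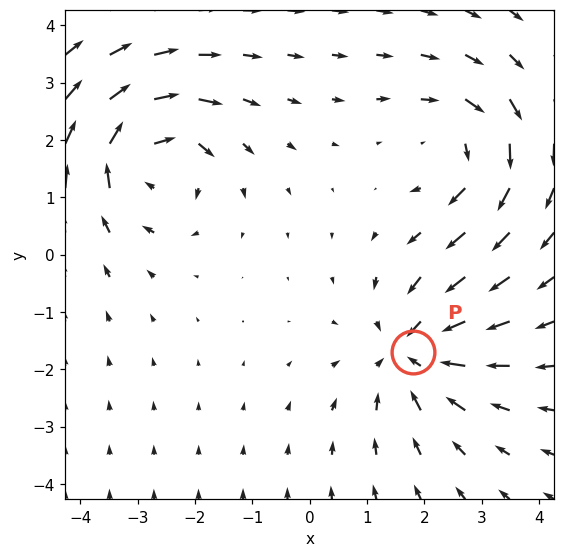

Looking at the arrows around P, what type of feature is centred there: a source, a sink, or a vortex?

sink

At P (1.8, -1.7) the arrows converge inward. Divergence about -4, curl ≈0 — negative divergence with near-zero curl is a sink.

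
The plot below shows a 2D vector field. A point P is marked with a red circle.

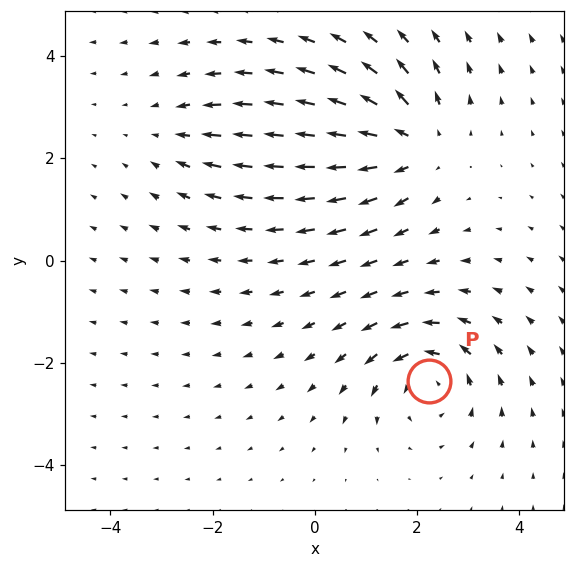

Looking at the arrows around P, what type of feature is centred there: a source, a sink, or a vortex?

vortex

At P (2.2, -2.4) the arrows circulate counterclockwise. Divergence ≈0, curl about +5 — near-zero divergence with nonzero curl is a vortex.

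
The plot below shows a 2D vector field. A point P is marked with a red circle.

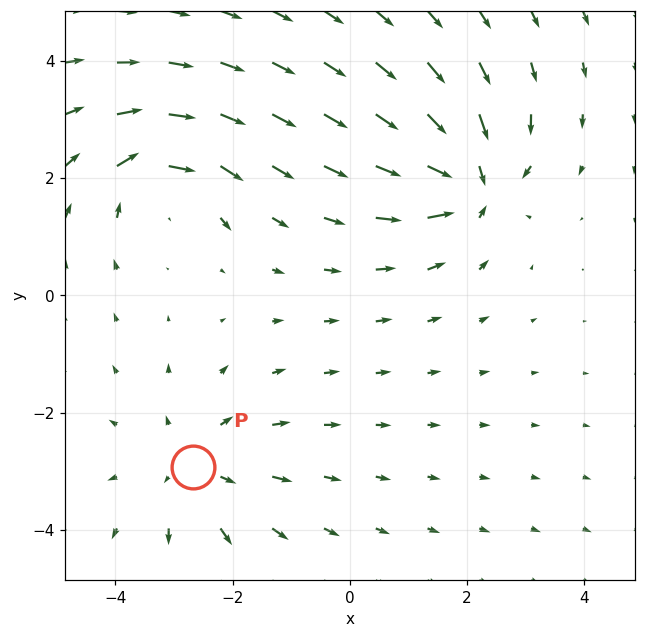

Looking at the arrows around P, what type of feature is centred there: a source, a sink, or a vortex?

At P (-2.7, -2.9) the arrows spread outward. Divergence about +3, curl ≈0 — positive divergence with near-zero curl is a source.

source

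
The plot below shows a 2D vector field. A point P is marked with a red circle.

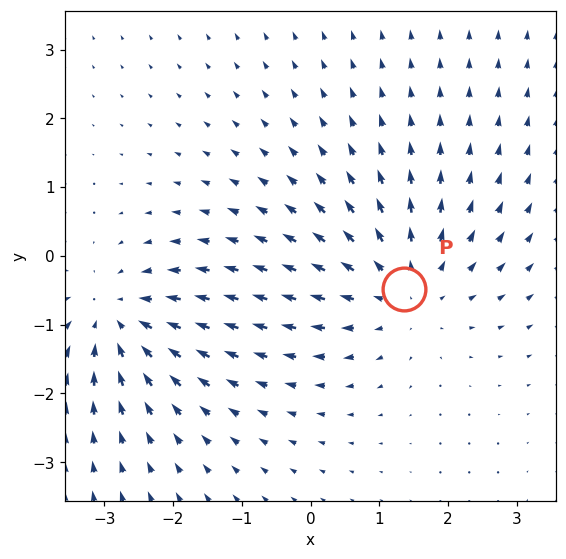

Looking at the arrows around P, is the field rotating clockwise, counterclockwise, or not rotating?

Near P at (1.4, -0.5) the arrows show no circulation. The curl there is ≈0.

not rotating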